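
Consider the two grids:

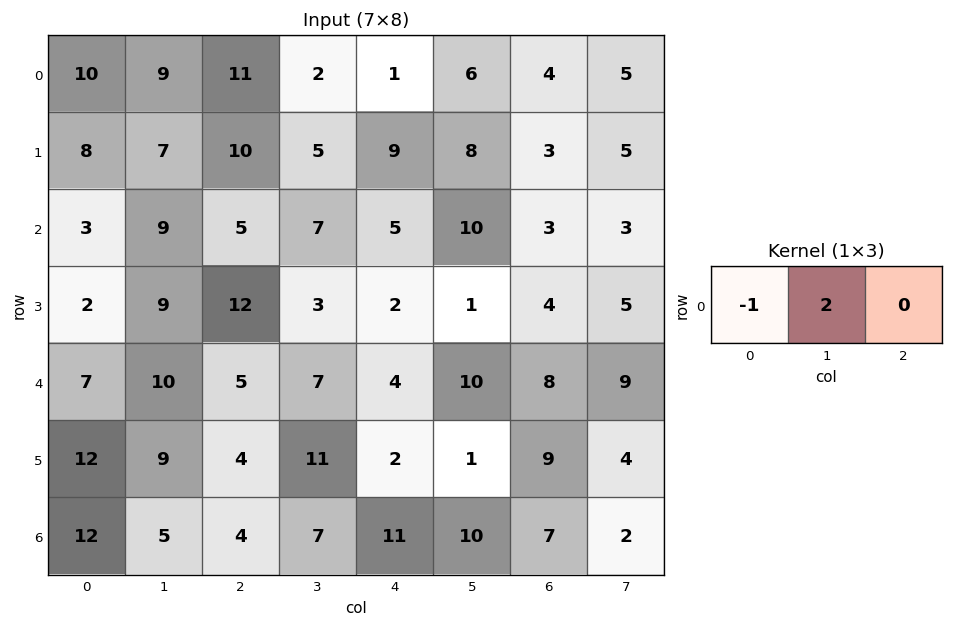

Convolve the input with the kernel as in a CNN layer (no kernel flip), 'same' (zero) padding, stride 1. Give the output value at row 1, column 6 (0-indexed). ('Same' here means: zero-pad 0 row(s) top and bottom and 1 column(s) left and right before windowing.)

-2

The receptive field on the zero-padded input at this output position is [8 3 5]. Elementwise product with the kernel and sum: 8·-1 + 3·2.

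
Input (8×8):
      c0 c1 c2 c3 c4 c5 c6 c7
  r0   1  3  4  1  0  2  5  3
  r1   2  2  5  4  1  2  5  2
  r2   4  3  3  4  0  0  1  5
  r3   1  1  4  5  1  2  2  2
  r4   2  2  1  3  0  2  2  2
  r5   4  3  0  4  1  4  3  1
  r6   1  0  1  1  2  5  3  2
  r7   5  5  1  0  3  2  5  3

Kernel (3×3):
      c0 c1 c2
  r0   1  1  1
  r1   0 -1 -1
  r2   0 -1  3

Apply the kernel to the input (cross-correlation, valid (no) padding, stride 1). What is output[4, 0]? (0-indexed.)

5

The receptive field on the input at this output position is [2 2 1 / 4 3 0 / 1 0 1]. Elementwise product with the kernel and sum: 2·1 + 2·1 + 1·1 + 3·-1 + 0·-1 + 0·-1 + 1·3.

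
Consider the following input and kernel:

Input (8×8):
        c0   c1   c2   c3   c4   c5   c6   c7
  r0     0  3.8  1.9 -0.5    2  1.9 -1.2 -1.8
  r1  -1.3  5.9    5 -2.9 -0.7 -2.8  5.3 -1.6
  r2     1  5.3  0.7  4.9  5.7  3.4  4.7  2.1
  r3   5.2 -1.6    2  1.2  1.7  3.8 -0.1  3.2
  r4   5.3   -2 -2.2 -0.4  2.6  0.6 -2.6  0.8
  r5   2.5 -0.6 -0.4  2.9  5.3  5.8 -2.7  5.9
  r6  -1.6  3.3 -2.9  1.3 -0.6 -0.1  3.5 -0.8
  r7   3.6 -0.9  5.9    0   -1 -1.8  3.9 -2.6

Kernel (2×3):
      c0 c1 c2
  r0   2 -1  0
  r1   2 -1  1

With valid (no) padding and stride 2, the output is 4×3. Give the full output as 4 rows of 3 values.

-7.3 16.5 8.8
10.7 1 7.5
17.8 -2.4 6.7
7.5 3.7 2.6

Output[0,0]: The receptive field on the input at this output position is [0 3.8 1.9 / -1.3 5.9 5]. Elementwise product with the kernel and sum: 0·2 + 3.8·-1 + -1.3·2 + 5.9·-1 + 5·1.
Output[0,1]: The receptive field on the input at this output position is [1.9 -0.5 2 / 5 -2.9 -0.7]. Elementwise product with the kernel and sum: 1.9·2 + -0.5·-1 + 5·2 + -2.9·-1 + -0.7·1.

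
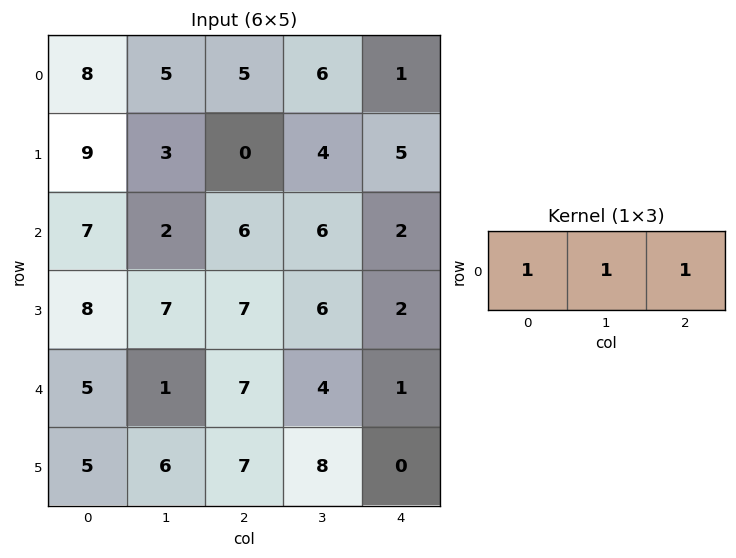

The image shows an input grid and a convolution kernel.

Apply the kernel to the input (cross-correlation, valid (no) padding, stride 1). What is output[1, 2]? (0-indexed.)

9

The receptive field on the input at this output position is [0 4 5]. Elementwise product with the kernel and sum: 0·1 + 4·1 + 5·1.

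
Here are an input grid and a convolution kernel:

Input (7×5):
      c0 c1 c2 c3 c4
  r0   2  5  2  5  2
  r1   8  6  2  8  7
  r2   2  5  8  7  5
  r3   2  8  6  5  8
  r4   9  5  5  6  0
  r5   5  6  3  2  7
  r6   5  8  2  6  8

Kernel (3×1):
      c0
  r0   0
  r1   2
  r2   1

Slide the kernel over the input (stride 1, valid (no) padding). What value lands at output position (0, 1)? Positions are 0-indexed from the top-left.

The receptive field on the input at this output position is [5 / 6 / 5]. Elementwise product with the kernel and sum: 6·2 + 5·1.

17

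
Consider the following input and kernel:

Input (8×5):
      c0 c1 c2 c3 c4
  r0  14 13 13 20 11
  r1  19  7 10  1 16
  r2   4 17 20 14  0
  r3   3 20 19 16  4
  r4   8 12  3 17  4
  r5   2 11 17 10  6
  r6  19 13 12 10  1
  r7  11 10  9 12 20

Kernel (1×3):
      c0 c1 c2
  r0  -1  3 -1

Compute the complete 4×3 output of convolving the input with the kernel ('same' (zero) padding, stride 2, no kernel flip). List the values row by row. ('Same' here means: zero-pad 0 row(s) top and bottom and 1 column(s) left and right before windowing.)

29 6 13
-5 29 -14
12 -20 -5
44 13 -7

Output[0,0]: The receptive field on the zero-padded input at this output position is [0 14 13]. Elementwise product with the kernel and sum: 0·-1 + 14·3 + 13·-1.
Output[0,1]: The receptive field on the zero-padded input at this output position is [13 13 20]. Elementwise product with the kernel and sum: 13·-1 + 13·3 + 20·-1.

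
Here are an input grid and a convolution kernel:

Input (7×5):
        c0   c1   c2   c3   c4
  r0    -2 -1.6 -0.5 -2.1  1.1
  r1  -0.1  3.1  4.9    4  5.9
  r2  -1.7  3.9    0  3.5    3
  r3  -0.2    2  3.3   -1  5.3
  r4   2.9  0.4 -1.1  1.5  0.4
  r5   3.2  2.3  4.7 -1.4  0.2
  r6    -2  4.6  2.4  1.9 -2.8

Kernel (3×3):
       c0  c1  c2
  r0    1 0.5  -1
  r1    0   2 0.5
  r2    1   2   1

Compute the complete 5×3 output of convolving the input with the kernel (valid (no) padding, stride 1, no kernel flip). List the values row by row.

12.45 19.45 18.3
11.45 10.9 16.1
8.5 6.2 1.7
10.25 13.5 2.8
20.75 18.35 -0.05

Output[0,0]: The receptive field on the input at this output position is [-2 -1.6 -0.5 / -0.1 3.1 4.9 / -1.7 3.9 0]. Elementwise product with the kernel and sum: -2·1 + -1.6·0.5 + -0.5·-1 + 3.1·2 + 4.9·0.5 + -1.7·1 + 3.9·2 + 0·1.
Output[0,1]: The receptive field on the input at this output position is [-1.6 -0.5 -2.1 / 3.1 4.9 4 / 3.9 0 3.5]. Elementwise product with the kernel and sum: -1.6·1 + -0.5·0.5 + -2.1·-1 + 4.9·2 + 4·0.5 + 3.9·1 + 0·2 + 3.5·1.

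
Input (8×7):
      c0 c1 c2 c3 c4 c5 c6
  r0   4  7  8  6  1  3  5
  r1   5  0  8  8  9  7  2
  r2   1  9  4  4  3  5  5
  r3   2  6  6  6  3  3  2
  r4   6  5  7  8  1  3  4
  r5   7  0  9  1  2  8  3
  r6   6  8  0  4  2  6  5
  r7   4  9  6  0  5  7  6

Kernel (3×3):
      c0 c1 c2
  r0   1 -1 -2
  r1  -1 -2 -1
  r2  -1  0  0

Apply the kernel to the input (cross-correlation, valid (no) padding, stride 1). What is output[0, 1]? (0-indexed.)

The receptive field on the input at this output position is [7 8 6 / 0 8 8 / 9 4 4]. Elementwise product with the kernel and sum: 7·1 + 8·-1 + 6·-2 + 0·-1 + 8·-2 + 8·-1 + 9·-1.

-46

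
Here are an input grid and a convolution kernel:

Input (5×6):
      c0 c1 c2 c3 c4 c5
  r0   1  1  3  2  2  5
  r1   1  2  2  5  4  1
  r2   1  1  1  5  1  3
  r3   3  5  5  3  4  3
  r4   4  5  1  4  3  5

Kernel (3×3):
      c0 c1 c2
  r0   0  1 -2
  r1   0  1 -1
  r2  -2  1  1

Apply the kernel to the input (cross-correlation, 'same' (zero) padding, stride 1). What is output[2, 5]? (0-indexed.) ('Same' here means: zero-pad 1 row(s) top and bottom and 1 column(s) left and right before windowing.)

-1

The receptive field on the zero-padded input at this output position is [4 1 0 / 1 3 0 / 4 3 0]. Elementwise product with the kernel and sum: 1·1 + 0·-2 + 3·1 + 0·-1 + 4·-2 + 3·1 + 0·1.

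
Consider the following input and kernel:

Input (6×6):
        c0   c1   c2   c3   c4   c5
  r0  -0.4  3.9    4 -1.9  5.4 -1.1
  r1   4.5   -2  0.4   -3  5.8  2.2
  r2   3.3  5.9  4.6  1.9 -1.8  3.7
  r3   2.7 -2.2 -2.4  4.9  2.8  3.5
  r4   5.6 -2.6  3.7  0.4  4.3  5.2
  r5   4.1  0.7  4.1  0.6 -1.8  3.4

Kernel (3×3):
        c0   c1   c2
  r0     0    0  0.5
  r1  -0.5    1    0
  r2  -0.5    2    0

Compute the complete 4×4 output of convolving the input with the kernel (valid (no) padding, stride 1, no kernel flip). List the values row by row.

Output[0,0]: The receptive field on the input at this output position is [-0.4 3.9 4 / 4.5 -2 0.4 / 3.3 5.9 4.6]. Elementwise product with the kernel and sum: 4·0.5 + 4.5·-0.5 + -2·1 + 3.3·-0.5 + 5.9·2.
Output[0,1]: The receptive field on the input at this output position is [3.9 4 -1.9 / -2 0.4 -3 / 5.9 4.6 1.9]. Elementwise product with the kernel and sum: -1.9·0.5 + -2·-0.5 + 0.4·1 + 5.9·-0.5 + 4.6·2.

7.9 6.7 1 2.2
-1.3 -3.55 13.5 1.5
-9.25 8.35 4.15 10.6
-7.25 15.3 -0.9 1.95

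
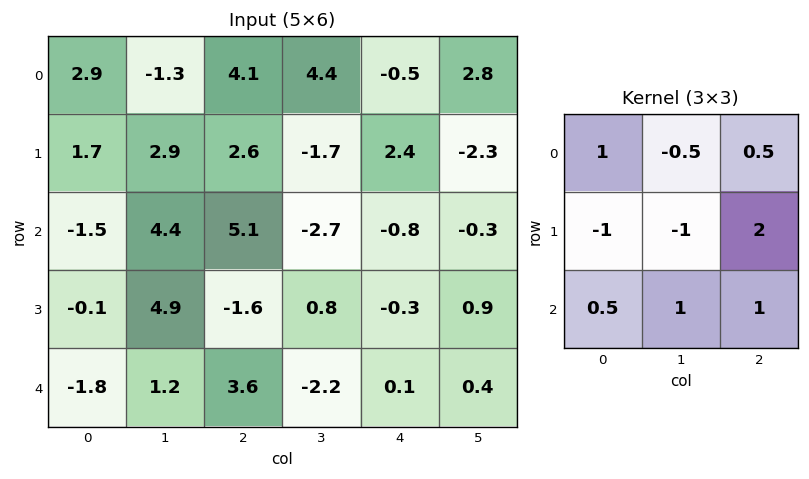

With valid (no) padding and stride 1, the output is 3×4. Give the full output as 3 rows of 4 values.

14.95 -5.45 4.6 -1.7
12.1 -12.5 0.35 -0.15
-5.25 0.8 5.95 -1.75

Output[0,0]: The receptive field on the input at this output position is [2.9 -1.3 4.1 / 1.7 2.9 2.6 / -1.5 4.4 5.1]. Elementwise product with the kernel and sum: 2.9·1 + -1.3·-0.5 + 4.1·0.5 + 1.7·-1 + 2.9·-1 + 2.6·2 + -1.5·0.5 + 4.4·1 + 5.1·1.
Output[0,1]: The receptive field on the input at this output position is [-1.3 4.1 4.4 / 2.9 2.6 -1.7 / 4.4 5.1 -2.7]. Elementwise product with the kernel and sum: -1.3·1 + 4.1·-0.5 + 4.4·0.5 + 2.9·-1 + 2.6·-1 + -1.7·2 + 4.4·0.5 + 5.1·1 + -2.7·1.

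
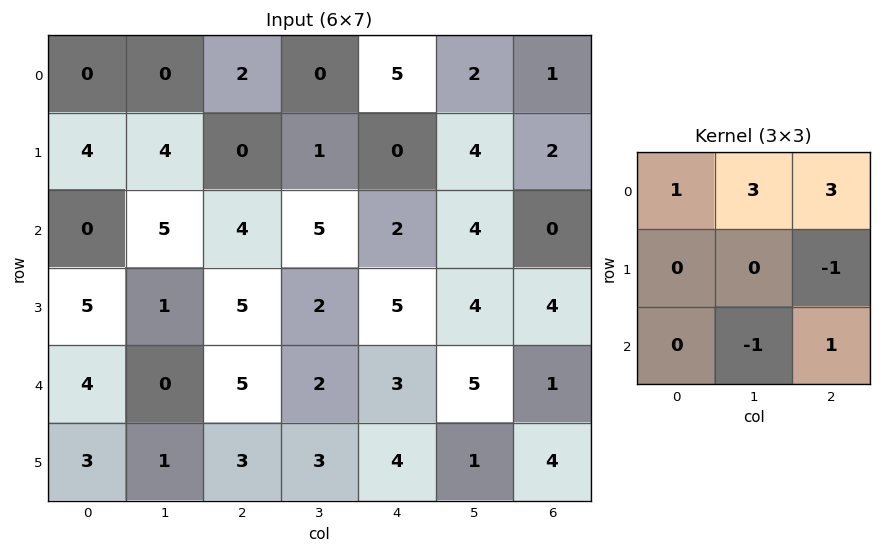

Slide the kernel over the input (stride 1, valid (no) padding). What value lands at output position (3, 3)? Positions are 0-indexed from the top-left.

The receptive field on the input at this output position is [2 5 4 / 2 3 5 / 3 4 1]. Elementwise product with the kernel and sum: 2·1 + 5·3 + 4·3 + 5·-1 + 4·-1 + 1·1.

21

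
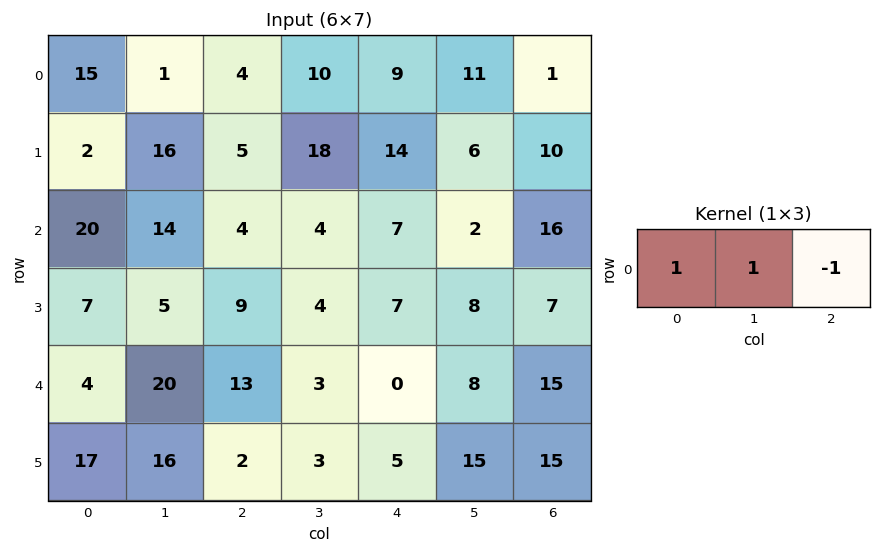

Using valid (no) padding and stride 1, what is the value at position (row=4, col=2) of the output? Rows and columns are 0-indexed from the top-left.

16

The receptive field on the input at this output position is [13 3 0]. Elementwise product with the kernel and sum: 13·1 + 3·1 + 0·-1.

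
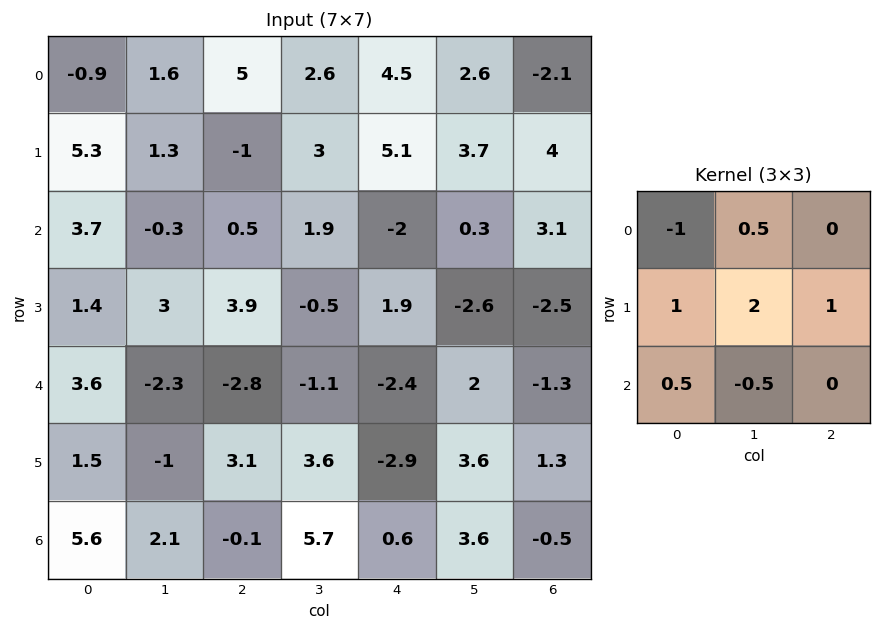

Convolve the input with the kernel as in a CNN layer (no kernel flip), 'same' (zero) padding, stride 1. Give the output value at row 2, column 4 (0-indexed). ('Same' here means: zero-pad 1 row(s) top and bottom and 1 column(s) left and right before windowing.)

The receptive field on the zero-padded input at this output position is [3 5.1 3.7 / 1.9 -2 0.3 / -0.5 1.9 -2.6]. Elementwise product with the kernel and sum: 3·-1 + 5.1·0.5 + 1.9·1 + -2·2 + 0.3·1 + -0.5·0.5 + 1.9·-0.5.

-3.45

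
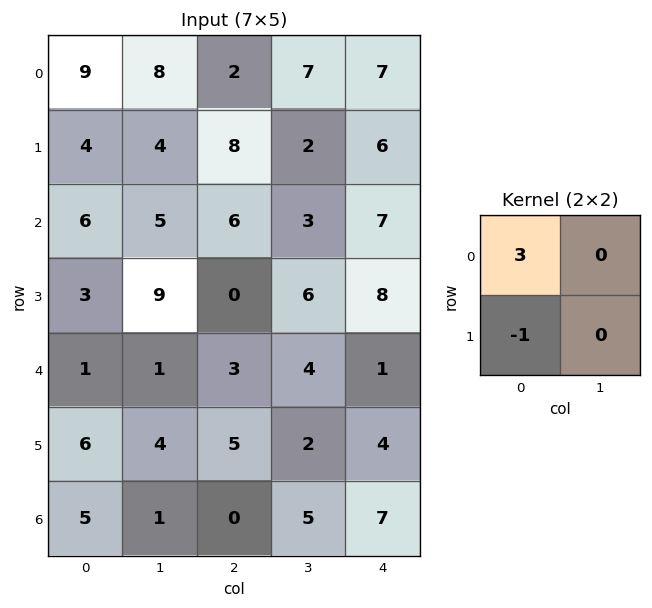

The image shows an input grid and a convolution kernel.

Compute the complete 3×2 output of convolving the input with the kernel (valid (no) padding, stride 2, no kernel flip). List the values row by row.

23 -2
15 18
-3 4

Output[0,0]: The receptive field on the input at this output position is [9 8 / 4 4]. Elementwise product with the kernel and sum: 9·3 + 4·-1.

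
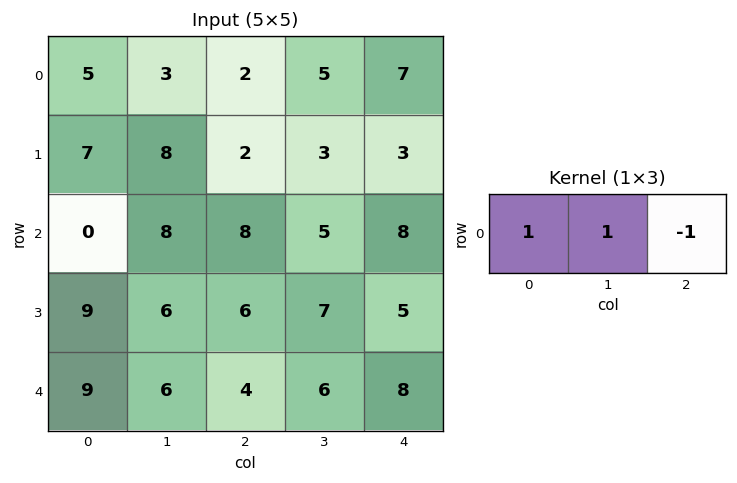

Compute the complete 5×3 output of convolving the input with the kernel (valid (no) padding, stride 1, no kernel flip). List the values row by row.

Output[0,0]: The receptive field on the input at this output position is [5 3 2]. Elementwise product with the kernel and sum: 5·1 + 3·1 + 2·-1.

6 0 0
13 7 2
0 11 5
9 5 8
11 4 2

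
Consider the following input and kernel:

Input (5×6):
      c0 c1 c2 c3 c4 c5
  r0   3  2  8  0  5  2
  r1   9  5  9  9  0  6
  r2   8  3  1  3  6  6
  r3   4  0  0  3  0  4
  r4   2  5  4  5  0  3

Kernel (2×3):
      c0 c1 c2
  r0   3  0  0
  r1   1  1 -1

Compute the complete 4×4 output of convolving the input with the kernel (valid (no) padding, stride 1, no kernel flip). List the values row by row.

14 11 42 3
37 16 25 30
28 6 6 8
15 4 9 11

Output[0,0]: The receptive field on the input at this output position is [3 2 8 / 9 5 9]. Elementwise product with the kernel and sum: 3·3 + 9·1 + 5·1 + 9·-1.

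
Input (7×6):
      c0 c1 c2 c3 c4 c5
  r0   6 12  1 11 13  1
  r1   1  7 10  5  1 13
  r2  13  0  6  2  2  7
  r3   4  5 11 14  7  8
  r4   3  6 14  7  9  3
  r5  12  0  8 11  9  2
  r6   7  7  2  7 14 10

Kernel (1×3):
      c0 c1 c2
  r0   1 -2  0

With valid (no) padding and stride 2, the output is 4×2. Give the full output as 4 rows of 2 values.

Output[0,0]: The receptive field on the input at this output position is [6 12 1]. Elementwise product with the kernel and sum: 6·1 + 12·-2.

-18 -21
13 2
-9 0
-7 -12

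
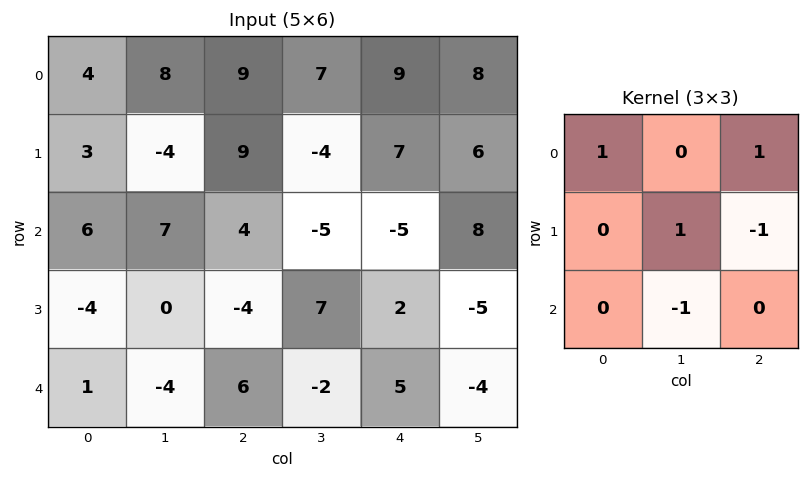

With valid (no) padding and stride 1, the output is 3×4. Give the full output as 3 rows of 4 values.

-7 24 12 21
15 5 9 -13
18 -15 6 5

Output[0,0]: The receptive field on the input at this output position is [4 8 9 / 3 -4 9 / 6 7 4]. Elementwise product with the kernel and sum: 4·1 + 9·1 + -4·1 + 9·-1 + 7·-1.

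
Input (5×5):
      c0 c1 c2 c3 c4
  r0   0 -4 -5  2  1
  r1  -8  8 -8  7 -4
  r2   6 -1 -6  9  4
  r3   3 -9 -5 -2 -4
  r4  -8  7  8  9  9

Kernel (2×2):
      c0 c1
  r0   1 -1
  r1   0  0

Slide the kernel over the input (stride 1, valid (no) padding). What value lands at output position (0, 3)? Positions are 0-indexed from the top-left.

The receptive field on the input at this output position is [2 1 / 7 -4]. Elementwise product with the kernel and sum: 2·1 + 1·-1.

1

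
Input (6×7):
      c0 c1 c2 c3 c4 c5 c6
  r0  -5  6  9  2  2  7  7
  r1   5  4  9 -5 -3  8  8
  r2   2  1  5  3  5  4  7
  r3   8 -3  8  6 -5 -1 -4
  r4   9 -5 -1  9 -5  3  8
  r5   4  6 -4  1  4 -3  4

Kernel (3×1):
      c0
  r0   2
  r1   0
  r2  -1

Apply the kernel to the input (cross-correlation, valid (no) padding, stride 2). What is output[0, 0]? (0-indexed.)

The receptive field on the input at this output position is [-5 / 5 / 2]. Elementwise product with the kernel and sum: -5·2 + 2·-1.

-12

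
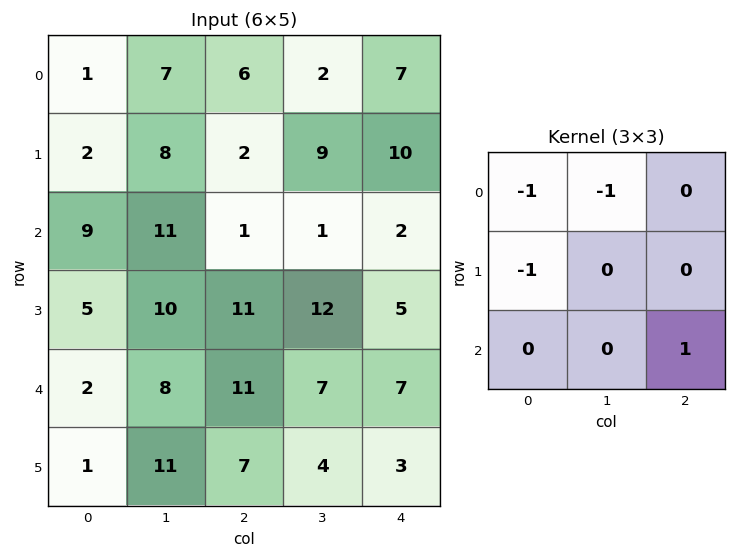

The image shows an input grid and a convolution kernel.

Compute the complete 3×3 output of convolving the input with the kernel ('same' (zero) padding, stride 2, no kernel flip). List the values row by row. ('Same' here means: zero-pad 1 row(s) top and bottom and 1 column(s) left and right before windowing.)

Output[0,0]: The receptive field on the zero-padded input at this output position is [0 0 0 / 0 1 7 / 0 2 8]. Elementwise product with the kernel and sum: 0·-1 + 0·-1 + 0·-1 + 8·1.
Output[0,1]: The receptive field on the zero-padded input at this output position is [0 0 0 / 7 6 2 / 8 2 9]. Elementwise product with the kernel and sum: 0·-1 + 0·-1 + 7·-1 + 9·1.

8 2 -2
8 -9 -20
6 -25 -24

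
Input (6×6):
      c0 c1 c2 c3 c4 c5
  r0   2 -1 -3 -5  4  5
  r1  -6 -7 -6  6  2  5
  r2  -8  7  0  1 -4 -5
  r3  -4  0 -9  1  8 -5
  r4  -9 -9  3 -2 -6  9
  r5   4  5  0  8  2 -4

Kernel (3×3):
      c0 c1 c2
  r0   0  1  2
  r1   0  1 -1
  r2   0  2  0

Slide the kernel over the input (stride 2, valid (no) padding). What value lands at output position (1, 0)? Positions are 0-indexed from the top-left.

-2

The receptive field on the input at this output position is [-8 7 0 / -4 0 -9 / -9 -9 3]. Elementwise product with the kernel and sum: 7·1 + 0·2 + 0·1 + -9·-1 + -9·2.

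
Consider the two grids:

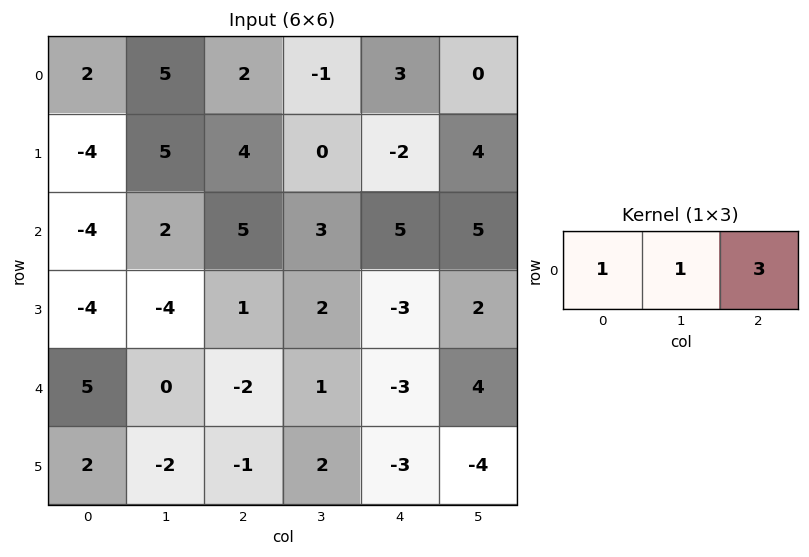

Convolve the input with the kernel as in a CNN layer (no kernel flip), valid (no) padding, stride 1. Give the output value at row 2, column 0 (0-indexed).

The receptive field on the input at this output position is [-4 2 5]. Elementwise product with the kernel and sum: -4·1 + 2·1 + 5·3.

13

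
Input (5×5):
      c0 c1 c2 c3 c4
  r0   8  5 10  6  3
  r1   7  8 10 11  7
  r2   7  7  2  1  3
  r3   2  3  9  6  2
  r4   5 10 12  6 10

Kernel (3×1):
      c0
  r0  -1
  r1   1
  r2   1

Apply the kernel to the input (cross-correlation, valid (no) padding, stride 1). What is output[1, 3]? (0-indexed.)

-4

The receptive field on the input at this output position is [11 / 1 / 6]. Elementwise product with the kernel and sum: 11·-1 + 1·1 + 6·1.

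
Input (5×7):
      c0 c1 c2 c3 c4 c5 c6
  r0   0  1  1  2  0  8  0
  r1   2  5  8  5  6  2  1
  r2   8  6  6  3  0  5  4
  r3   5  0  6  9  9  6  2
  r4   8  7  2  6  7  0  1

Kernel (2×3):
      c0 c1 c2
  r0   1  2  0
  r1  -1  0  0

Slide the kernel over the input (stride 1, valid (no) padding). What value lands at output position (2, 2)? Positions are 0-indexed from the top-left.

6

The receptive field on the input at this output position is [6 3 0 / 6 9 9]. Elementwise product with the kernel and sum: 6·1 + 3·2 + 6·-1.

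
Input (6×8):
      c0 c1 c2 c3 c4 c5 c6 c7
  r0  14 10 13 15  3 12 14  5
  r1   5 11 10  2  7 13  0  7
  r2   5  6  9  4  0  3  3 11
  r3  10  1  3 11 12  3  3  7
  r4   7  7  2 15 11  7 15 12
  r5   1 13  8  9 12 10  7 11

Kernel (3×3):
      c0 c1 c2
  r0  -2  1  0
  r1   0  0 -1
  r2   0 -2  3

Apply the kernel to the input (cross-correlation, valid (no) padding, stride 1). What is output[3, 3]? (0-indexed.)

The receptive field on the input at this output position is [11 12 3 / 15 11 7 / 9 12 10]. Elementwise product with the kernel and sum: 11·-2 + 12·1 + 7·-1 + 12·-2 + 10·3.

-11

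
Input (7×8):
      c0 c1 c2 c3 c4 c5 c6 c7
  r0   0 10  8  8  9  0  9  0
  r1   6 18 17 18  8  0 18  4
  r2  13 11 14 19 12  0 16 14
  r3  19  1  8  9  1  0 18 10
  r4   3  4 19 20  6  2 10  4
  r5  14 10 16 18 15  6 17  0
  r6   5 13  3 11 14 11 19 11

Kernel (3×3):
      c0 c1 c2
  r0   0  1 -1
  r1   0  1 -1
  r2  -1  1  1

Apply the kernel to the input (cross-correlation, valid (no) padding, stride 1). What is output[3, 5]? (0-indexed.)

The receptive field on the input at this output position is [0 18 10 / 2 10 4 / 6 17 0]. Elementwise product with the kernel and sum: 18·1 + 10·-1 + 10·1 + 4·-1 + 6·-1 + 17·1 + 0·1.

25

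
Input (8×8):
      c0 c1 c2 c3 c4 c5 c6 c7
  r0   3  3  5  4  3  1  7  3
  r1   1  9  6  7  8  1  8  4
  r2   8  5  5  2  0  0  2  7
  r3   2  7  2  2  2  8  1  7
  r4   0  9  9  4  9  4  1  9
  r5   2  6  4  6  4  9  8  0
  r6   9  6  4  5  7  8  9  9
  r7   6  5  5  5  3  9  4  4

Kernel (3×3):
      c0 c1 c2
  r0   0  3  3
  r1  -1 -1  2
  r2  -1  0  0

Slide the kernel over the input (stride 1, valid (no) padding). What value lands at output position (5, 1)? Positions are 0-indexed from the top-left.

The receptive field on the input at this output position is [6 4 6 / 6 4 5 / 5 5 5]. Elementwise product with the kernel and sum: 4·3 + 6·3 + 6·-1 + 4·-1 + 5·2 + 5·-1.

25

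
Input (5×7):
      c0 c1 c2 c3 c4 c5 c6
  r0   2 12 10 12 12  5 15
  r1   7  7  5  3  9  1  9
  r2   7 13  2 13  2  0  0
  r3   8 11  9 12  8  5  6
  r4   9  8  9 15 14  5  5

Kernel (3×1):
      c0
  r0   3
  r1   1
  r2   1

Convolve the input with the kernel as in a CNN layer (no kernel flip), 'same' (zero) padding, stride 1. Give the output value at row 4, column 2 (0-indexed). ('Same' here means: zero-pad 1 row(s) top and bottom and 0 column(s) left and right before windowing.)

The receptive field on the zero-padded input at this output position is [9 / 9 / 0]. Elementwise product with the kernel and sum: 9·3 + 9·1 + 0·1.

36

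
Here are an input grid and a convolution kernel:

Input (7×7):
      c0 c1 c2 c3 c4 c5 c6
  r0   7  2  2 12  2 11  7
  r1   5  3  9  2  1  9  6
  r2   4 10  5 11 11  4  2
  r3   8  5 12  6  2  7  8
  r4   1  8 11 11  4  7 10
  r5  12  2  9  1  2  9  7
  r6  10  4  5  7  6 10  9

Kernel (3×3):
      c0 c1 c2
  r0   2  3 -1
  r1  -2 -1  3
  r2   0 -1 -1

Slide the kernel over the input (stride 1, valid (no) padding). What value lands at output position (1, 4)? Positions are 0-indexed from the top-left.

The receptive field on the input at this output position is [1 9 6 / 11 4 2 / 2 7 8]. Elementwise product with the kernel and sum: 1·2 + 9·3 + 6·-1 + 11·-2 + 4·-1 + 2·3 + 7·-1 + 8·-1.

-12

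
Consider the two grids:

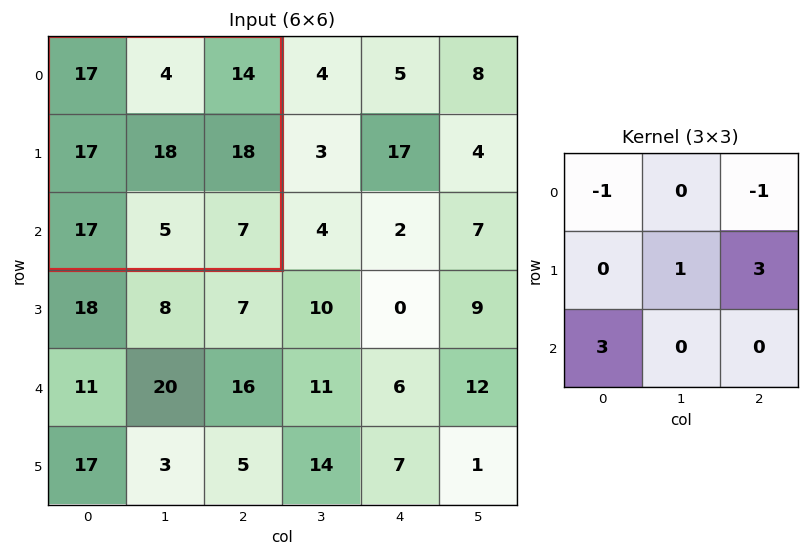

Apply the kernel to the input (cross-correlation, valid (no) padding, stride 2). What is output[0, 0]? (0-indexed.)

The receptive field on the input at this output position is [17 4 14 / 17 18 18 / 17 5 7]. Elementwise product with the kernel and sum: 17·-1 + 14·-1 + 18·1 + 18·3 + 17·3.

92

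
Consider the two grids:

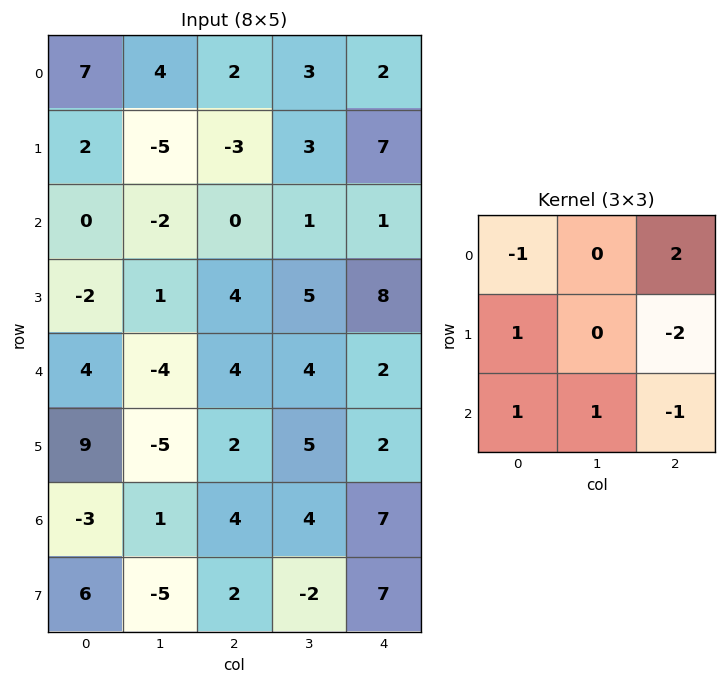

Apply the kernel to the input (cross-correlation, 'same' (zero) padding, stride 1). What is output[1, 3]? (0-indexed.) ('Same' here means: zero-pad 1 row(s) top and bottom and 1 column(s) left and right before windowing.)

The receptive field on the zero-padded input at this output position is [2 3 2 / -3 3 7 / 0 1 1]. Elementwise product with the kernel and sum: 2·-1 + 2·2 + -3·1 + 7·-2 + 0·1 + 1·1 + 1·-1.

-15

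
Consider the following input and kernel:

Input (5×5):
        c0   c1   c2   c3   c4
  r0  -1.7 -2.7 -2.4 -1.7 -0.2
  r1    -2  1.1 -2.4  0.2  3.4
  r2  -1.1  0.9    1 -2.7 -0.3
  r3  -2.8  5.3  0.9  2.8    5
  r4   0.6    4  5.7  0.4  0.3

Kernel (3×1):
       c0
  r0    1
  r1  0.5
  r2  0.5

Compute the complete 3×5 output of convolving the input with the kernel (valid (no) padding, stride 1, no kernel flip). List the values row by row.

Output[0,0]: The receptive field on the input at this output position is [-1.7 / -2 / -1.1]. Elementwise product with the kernel and sum: -1.7·1 + -2·0.5 + -1.1·0.5.

-3.25 -1.7 -3.1 -2.95 1.35
-3.95 4.2 -1.45 0.25 5.75
-2.2 5.55 4.3 -1.1 2.35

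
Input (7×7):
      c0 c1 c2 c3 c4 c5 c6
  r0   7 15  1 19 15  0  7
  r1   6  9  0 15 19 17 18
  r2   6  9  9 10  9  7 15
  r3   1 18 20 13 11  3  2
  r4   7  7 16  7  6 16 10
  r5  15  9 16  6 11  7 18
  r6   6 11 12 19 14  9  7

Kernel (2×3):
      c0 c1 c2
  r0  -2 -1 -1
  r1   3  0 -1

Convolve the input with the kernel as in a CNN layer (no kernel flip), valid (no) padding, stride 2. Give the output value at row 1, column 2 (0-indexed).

-9

The receptive field on the input at this output position is [9 7 15 / 11 3 2]. Elementwise product with the kernel and sum: 9·-2 + 7·-1 + 15·-1 + 11·3 + 2·-1.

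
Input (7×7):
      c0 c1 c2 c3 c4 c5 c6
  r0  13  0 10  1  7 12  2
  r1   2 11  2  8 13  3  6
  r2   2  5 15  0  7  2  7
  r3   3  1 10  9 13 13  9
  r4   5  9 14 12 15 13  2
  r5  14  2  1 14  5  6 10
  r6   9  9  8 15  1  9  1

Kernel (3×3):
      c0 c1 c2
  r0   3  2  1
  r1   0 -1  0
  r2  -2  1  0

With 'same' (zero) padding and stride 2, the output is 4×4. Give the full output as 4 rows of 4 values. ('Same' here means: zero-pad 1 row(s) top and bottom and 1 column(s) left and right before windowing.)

Output[0,0]: The receptive field on the zero-padded input at this output position is [0 0 0 / 0 13 0 / 0 2 11]. Elementwise product with the kernel and sum: 0·3 + 0·2 + 0·1 + 13·-1 + 0·-2 + 2·1.

-11 -30 -10 -2
16 38 41 -3
16 15 28 53
21 14 57 37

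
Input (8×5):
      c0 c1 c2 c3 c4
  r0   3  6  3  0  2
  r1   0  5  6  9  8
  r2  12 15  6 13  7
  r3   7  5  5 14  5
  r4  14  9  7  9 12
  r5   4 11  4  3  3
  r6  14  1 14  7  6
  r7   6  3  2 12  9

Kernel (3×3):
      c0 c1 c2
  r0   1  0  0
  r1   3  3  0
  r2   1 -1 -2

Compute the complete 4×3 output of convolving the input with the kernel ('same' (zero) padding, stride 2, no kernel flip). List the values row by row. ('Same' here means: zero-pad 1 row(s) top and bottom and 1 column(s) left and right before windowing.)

-1 8 7
19 40 78
16 54 77
30 33 45

Output[0,0]: The receptive field on the zero-padded input at this output position is [0 0 0 / 0 3 6 / 0 0 5]. Elementwise product with the kernel and sum: 0·1 + 0·3 + 3·3 + 0·1 + 0·-1 + 5·-2.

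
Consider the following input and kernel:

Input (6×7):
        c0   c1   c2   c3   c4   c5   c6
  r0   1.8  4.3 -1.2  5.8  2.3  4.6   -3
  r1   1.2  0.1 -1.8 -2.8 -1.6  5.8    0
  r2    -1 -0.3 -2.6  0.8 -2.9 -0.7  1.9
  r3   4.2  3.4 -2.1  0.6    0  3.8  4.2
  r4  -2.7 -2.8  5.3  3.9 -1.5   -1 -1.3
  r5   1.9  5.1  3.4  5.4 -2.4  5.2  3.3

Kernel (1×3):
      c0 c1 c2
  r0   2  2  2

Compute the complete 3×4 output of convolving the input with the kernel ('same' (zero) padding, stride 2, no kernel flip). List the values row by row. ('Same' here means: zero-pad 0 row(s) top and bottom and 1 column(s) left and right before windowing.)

12.2 17.8 25.4 3.2
-2.6 -4.2 -5.6 2.4
-11 12.8 2.8 -4.6

Output[0,0]: The receptive field on the zero-padded input at this output position is [0 1.8 4.3]. Elementwise product with the kernel and sum: 0·2 + 1.8·2 + 4.3·2.
Output[0,1]: The receptive field on the zero-padded input at this output position is [4.3 -1.2 5.8]. Elementwise product with the kernel and sum: 4.3·2 + -1.2·2 + 5.8·2.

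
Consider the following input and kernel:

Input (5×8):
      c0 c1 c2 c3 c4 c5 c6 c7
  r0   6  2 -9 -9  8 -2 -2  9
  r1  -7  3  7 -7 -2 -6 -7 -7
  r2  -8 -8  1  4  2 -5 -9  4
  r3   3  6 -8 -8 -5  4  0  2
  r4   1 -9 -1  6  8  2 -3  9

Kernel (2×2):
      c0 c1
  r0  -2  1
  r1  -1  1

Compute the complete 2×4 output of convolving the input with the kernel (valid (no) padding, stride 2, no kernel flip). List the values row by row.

0 -5 -22 13
11 2 0 24

Output[0,0]: The receptive field on the input at this output position is [6 2 / -7 3]. Elementwise product with the kernel and sum: 6·-2 + 2·1 + -7·-1 + 3·1.
Output[0,1]: The receptive field on the input at this output position is [-9 -9 / 7 -7]. Elementwise product with the kernel and sum: -9·-2 + -9·1 + 7·-1 + -7·1.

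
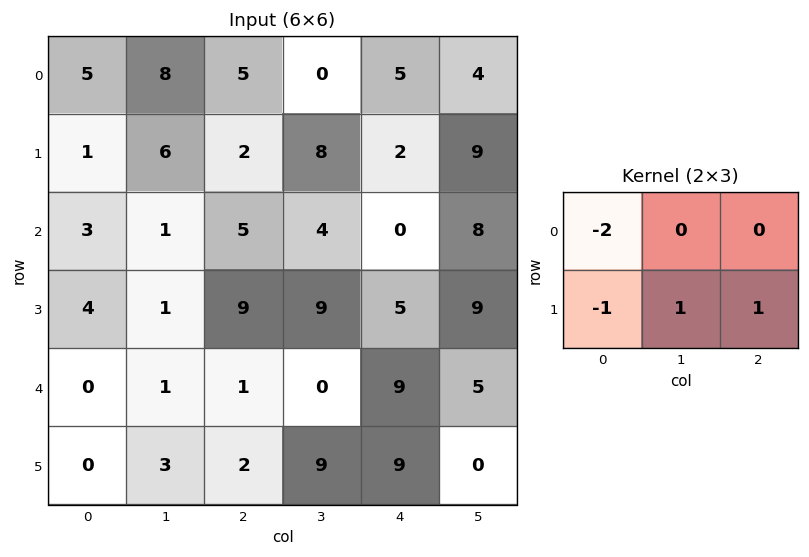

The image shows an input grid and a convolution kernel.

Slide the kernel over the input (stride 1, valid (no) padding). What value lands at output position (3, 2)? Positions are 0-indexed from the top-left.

The receptive field on the input at this output position is [9 9 5 / 1 0 9]. Elementwise product with the kernel and sum: 9·-2 + 1·-1 + 0·1 + 9·1.

-10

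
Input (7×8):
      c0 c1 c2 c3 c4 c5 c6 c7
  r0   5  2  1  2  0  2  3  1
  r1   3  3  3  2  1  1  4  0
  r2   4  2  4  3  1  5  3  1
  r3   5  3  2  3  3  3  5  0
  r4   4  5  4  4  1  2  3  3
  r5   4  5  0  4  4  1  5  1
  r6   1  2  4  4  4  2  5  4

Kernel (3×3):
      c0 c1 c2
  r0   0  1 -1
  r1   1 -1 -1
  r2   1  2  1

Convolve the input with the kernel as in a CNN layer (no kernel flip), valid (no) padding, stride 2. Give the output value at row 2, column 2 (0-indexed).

10

The receptive field on the input at this output position is [1 2 3 / 4 1 5 / 4 2 5]. Elementwise product with the kernel and sum: 2·1 + 3·-1 + 4·1 + 1·-1 + 5·-1 + 4·1 + 2·2 + 5·1.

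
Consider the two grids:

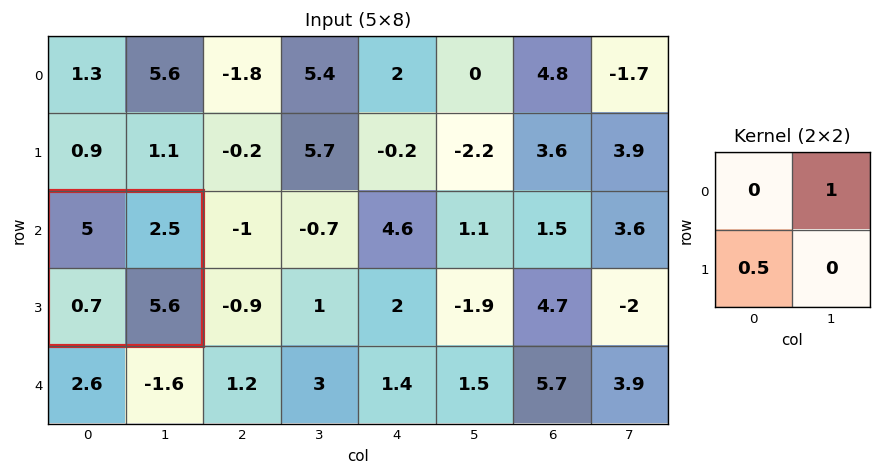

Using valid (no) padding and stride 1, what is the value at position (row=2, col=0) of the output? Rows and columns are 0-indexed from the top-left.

The receptive field on the input at this output position is [5 2.5 / 0.7 5.6]. Elementwise product with the kernel and sum: 2.5·1 + 0.7·0.5.

2.85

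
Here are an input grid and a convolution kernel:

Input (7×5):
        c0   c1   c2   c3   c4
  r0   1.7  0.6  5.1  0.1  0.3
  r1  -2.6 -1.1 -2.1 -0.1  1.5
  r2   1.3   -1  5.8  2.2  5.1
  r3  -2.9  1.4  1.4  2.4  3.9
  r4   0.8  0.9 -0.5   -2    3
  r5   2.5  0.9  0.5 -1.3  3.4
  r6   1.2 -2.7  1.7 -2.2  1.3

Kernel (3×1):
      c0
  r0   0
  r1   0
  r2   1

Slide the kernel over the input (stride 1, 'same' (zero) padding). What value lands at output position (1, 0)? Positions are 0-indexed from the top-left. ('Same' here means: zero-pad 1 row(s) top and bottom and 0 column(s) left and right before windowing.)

1.3

The receptive field on the zero-padded input at this output position is [1.7 / -2.6 / 1.3]. Elementwise product with the kernel and sum: 1.3·1.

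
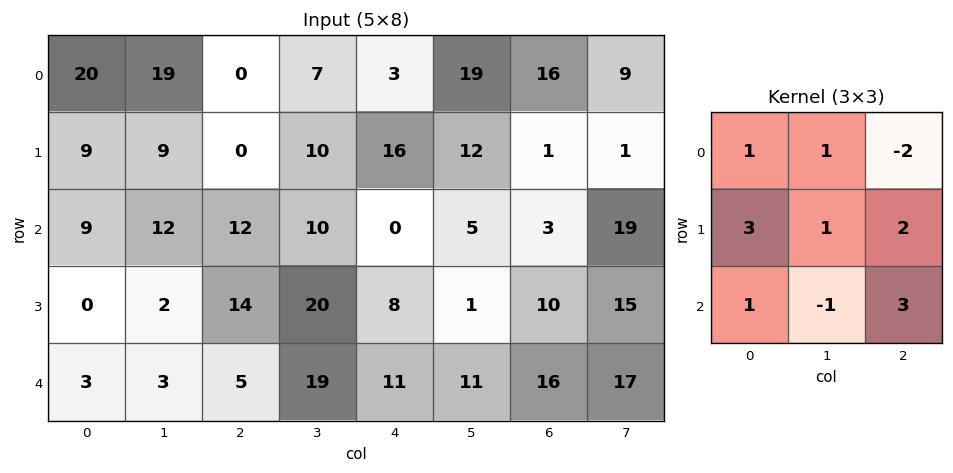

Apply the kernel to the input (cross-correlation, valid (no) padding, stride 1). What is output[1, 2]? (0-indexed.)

42

The receptive field on the input at this output position is [0 10 16 / 12 10 0 / 14 20 8]. Elementwise product with the kernel and sum: 0·1 + 10·1 + 16·-2 + 12·3 + 10·1 + 0·2 + 14·1 + 20·-1 + 8·3.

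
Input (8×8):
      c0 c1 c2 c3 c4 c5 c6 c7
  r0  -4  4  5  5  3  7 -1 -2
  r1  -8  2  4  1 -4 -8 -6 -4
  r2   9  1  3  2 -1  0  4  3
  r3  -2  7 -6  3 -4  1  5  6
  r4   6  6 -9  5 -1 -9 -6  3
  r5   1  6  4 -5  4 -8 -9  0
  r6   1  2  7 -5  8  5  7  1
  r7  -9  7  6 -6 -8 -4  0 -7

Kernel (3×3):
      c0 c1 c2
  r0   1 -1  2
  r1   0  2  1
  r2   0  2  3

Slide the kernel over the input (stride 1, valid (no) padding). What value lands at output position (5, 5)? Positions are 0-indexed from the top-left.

-5

The receptive field on the input at this output position is [-8 -9 0 / 5 7 1 / -4 0 -7]. Elementwise product with the kernel and sum: -8·1 + -9·-1 + 0·2 + 7·2 + 1·1 + 0·2 + -7·3.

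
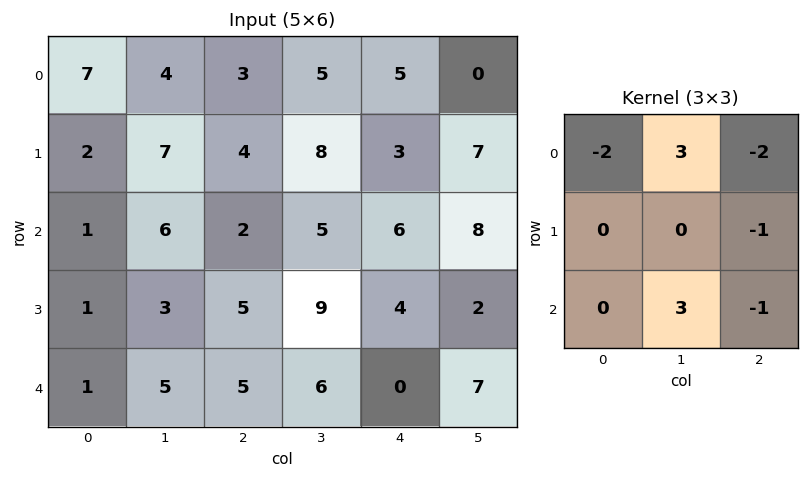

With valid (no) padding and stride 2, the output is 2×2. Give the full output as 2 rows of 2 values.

4 5
17 13

Output[0,0]: The receptive field on the input at this output position is [7 4 3 / 2 7 4 / 1 6 2]. Elementwise product with the kernel and sum: 7·-2 + 4·3 + 3·-2 + 4·-1 + 6·3 + 2·-1.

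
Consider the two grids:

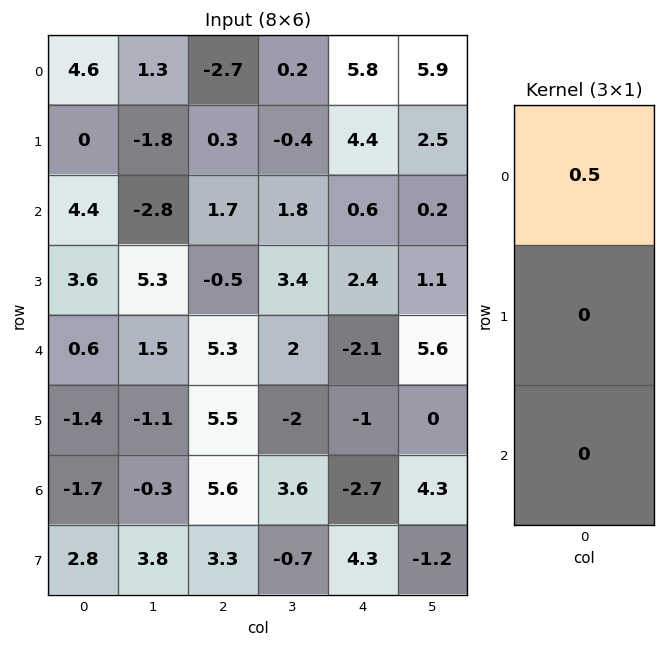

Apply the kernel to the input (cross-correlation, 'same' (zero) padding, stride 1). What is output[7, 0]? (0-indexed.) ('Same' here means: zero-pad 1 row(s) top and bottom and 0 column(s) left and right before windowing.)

-0.85

The receptive field on the zero-padded input at this output position is [-1.7 / 2.8 / 0]. Elementwise product with the kernel and sum: -1.7·0.5.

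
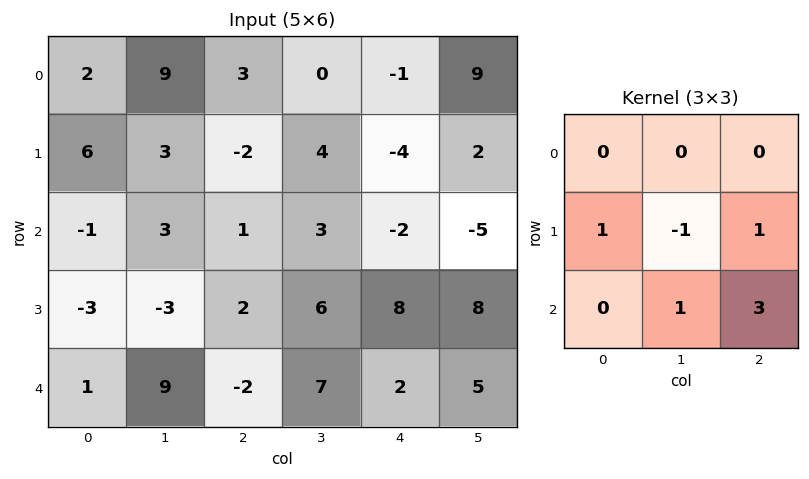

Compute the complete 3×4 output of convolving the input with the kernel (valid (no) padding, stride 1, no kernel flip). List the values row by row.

Output[0,0]: The receptive field on the input at this output position is [2 9 3 / 6 3 -2 / -1 3 1]. Elementwise product with the kernel and sum: 6·1 + 3·-1 + -2·1 + 3·1 + 1·3.

7 19 -13 -7
0 25 26 32
5 20 17 23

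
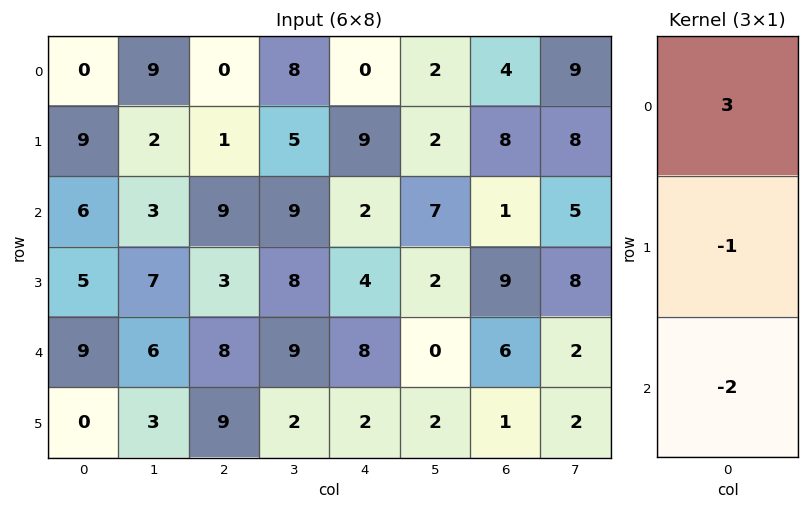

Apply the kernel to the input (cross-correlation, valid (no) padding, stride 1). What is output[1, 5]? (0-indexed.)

The receptive field on the input at this output position is [2 / 7 / 2]. Elementwise product with the kernel and sum: 2·3 + 7·-1 + 2·-2.

-5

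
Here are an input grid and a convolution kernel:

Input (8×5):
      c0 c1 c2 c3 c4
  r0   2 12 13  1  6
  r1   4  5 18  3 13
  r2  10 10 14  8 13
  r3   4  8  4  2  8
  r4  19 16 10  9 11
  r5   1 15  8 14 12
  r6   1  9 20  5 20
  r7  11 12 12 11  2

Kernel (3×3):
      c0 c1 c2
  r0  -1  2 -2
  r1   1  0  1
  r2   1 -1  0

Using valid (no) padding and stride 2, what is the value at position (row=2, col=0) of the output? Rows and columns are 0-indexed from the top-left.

The receptive field on the input at this output position is [19 16 10 / 1 15 8 / 1 9 20]. Elementwise product with the kernel and sum: 19·-1 + 16·2 + 10·-2 + 1·1 + 8·1 + 1·1 + 9·-1.

-6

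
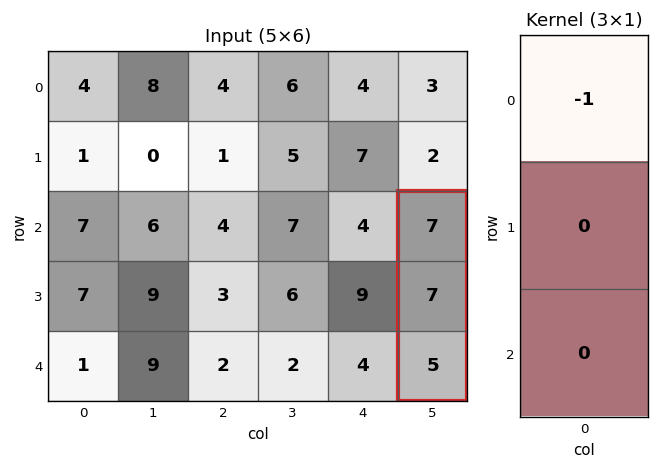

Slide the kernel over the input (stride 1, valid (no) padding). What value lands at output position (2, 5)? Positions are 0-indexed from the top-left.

The receptive field on the input at this output position is [7 / 7 / 5]. Elementwise product with the kernel and sum: 7·-1.

-7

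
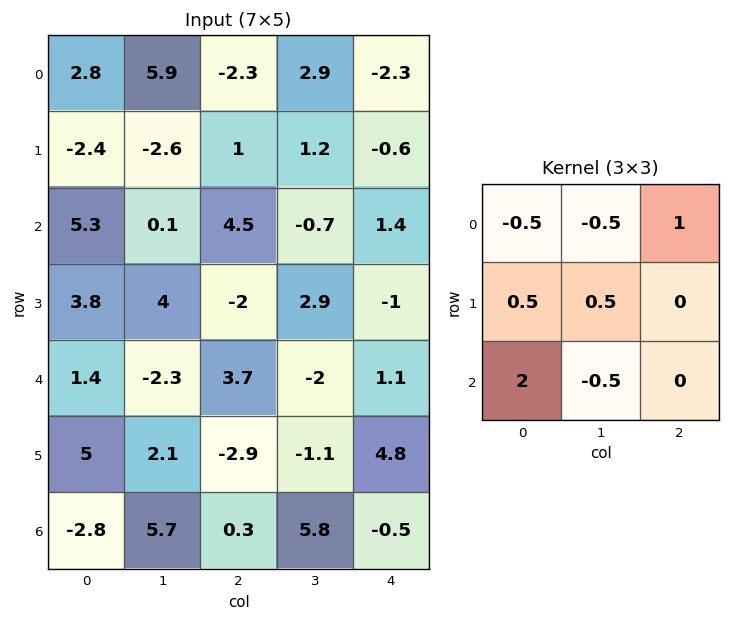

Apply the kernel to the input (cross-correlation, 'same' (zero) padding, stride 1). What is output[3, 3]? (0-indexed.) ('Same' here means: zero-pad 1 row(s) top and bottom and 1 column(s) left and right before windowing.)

8.35

The receptive field on the zero-padded input at this output position is [4.5 -0.7 1.4 / -2 2.9 -1 / 3.7 -2 1.1]. Elementwise product with the kernel and sum: 4.5·-0.5 + -0.7·-0.5 + 1.4·1 + -2·0.5 + 2.9·0.5 + 3.7·2 + -2·-0.5.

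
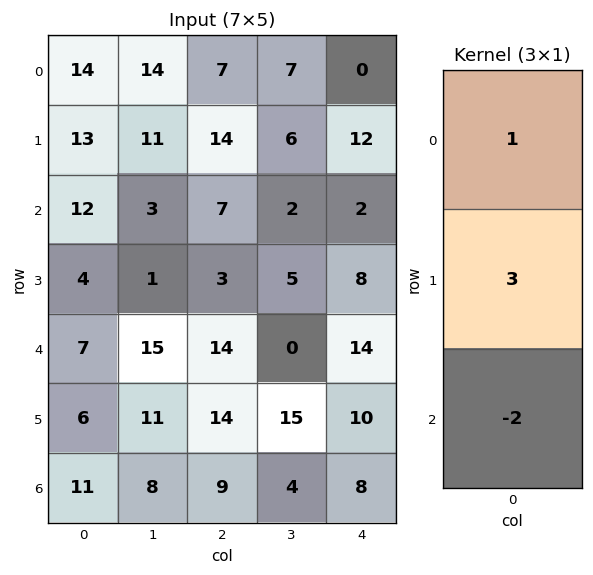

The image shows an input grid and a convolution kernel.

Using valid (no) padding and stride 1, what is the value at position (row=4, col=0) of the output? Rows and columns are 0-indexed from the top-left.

The receptive field on the input at this output position is [7 / 6 / 11]. Elementwise product with the kernel and sum: 7·1 + 6·3 + 11·-2.

3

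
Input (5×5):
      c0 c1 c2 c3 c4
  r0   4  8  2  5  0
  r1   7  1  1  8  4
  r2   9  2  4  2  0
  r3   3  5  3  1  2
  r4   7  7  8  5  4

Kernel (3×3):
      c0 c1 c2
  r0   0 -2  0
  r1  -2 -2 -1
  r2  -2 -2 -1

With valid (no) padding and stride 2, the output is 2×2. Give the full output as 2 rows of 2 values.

Output[0,0]: The receptive field on the input at this output position is [4 8 2 / 7 1 1 / 9 2 4]. Elementwise product with the kernel and sum: 8·-2 + 7·-2 + 1·-2 + 1·-1 + 9·-2 + 2·-2 + 4·-1.

-59 -44
-59 -44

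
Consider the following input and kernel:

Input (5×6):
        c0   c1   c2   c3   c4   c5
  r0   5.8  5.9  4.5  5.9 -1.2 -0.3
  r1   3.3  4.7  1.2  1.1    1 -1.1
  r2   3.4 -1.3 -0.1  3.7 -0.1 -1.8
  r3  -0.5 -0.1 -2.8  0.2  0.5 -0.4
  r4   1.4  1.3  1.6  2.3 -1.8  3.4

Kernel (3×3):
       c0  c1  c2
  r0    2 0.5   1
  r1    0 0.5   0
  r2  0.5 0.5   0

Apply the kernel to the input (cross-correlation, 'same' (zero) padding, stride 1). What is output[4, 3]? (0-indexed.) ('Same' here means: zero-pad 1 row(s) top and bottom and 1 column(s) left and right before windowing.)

-3.85

The receptive field on the zero-padded input at this output position is [-2.8 0.2 0.5 / 1.6 2.3 -1.8 / 0 0 0]. Elementwise product with the kernel and sum: -2.8·2 + 0.2·0.5 + 0.5·1 + 2.3·0.5 + 0·0.5 + 0·0.5.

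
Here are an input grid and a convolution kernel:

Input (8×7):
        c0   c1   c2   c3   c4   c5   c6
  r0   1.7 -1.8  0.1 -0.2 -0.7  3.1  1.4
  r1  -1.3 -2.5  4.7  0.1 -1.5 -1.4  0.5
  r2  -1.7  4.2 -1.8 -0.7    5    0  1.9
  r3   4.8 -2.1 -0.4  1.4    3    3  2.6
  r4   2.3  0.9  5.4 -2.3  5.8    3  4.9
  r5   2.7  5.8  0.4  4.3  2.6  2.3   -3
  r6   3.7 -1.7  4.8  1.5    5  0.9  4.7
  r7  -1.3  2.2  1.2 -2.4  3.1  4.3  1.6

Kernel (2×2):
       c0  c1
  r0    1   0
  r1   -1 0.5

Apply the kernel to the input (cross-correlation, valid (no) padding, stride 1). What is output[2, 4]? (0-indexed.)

3.5

The receptive field on the input at this output position is [5 0 / 3 3]. Elementwise product with the kernel and sum: 5·1 + 3·-1 + 3·0.5.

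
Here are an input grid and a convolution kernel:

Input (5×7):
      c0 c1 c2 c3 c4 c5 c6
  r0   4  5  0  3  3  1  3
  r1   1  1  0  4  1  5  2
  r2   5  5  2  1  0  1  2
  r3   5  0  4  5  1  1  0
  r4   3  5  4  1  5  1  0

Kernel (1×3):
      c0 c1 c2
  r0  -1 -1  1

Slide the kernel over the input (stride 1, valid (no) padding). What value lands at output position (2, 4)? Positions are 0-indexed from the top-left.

1

The receptive field on the input at this output position is [0 1 2]. Elementwise product with the kernel and sum: 0·-1 + 1·-1 + 2·1.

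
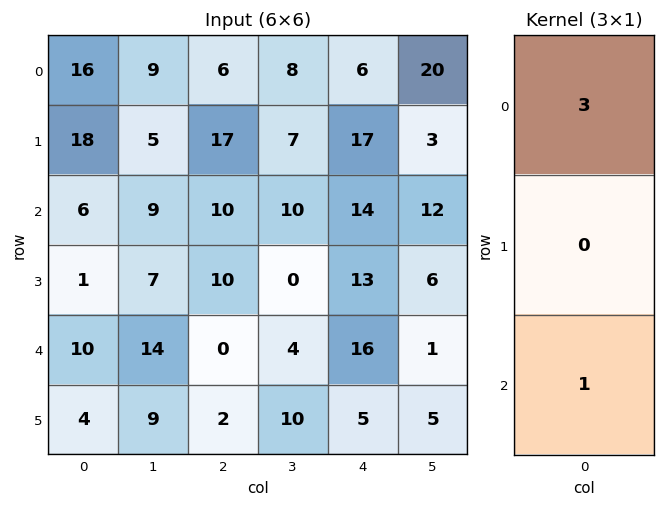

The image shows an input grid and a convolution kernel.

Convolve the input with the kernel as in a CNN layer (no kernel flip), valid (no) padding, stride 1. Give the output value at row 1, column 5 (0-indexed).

15

The receptive field on the input at this output position is [3 / 12 / 6]. Elementwise product with the kernel and sum: 3·3 + 6·1.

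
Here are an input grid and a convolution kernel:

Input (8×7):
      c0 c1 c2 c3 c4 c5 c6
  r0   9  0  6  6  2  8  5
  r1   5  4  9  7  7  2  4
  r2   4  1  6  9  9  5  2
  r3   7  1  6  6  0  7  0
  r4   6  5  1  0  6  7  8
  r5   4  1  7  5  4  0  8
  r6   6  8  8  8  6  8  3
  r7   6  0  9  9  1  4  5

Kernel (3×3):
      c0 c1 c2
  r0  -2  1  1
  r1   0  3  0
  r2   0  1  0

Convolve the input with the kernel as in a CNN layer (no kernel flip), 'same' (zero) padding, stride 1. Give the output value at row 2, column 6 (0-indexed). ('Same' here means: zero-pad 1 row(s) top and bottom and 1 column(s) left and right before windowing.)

The receptive field on the zero-padded input at this output position is [2 4 0 / 5 2 0 / 7 0 0]. Elementwise product with the kernel and sum: 2·-2 + 4·1 + 0·1 + 2·3 + 0·1.

6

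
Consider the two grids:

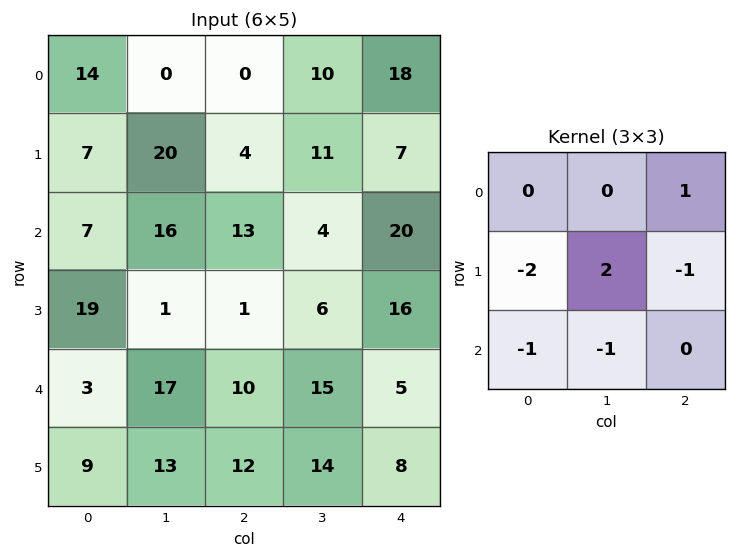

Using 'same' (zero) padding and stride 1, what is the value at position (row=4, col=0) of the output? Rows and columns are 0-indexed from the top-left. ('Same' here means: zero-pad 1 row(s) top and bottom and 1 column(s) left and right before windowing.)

The receptive field on the zero-padded input at this output position is [0 19 1 / 0 3 17 / 0 9 13]. Elementwise product with the kernel and sum: 1·1 + 0·-2 + 3·2 + 17·-1 + 0·-1 + 9·-1.

-19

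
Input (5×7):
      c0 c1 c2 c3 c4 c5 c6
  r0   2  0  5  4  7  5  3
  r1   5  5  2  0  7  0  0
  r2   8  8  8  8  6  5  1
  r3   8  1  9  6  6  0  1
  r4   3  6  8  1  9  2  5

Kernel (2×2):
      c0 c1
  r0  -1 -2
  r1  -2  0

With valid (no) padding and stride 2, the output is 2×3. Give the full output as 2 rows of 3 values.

-12 -17 -31
-40 -42 -28

Output[0,0]: The receptive field on the input at this output position is [2 0 / 5 5]. Elementwise product with the kernel and sum: 2·-1 + 0·-2 + 5·-2.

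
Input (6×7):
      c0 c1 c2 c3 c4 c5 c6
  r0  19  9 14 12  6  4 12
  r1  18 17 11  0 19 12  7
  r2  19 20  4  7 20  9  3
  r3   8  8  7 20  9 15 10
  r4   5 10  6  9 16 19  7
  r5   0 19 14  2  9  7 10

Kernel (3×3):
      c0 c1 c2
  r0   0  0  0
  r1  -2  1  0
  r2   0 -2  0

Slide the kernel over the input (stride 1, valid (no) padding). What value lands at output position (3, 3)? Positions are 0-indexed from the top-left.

-20

The receptive field on the input at this output position is [20 9 15 / 9 16 19 / 2 9 7]. Elementwise product with the kernel and sum: 9·-2 + 16·1 + 9·-2.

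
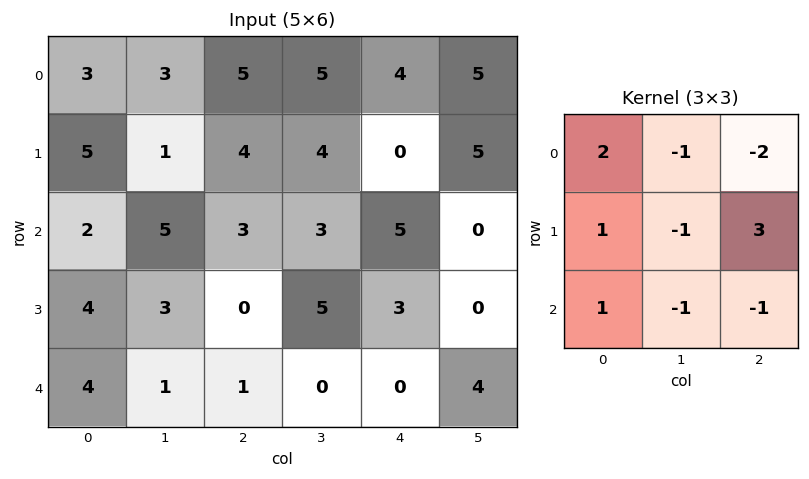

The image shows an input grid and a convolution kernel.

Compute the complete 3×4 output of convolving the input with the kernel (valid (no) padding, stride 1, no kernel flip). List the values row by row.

Output[0,0]: The receptive field on the input at this output position is [3 3 5 / 5 1 4 / 2 5 3]. Elementwise product with the kernel and sum: 3·2 + 3·-1 + 5·-2 + 5·1 + 1·-1 + 4·3 + 2·1 + 5·-1 + 3·-1.
Output[0,1]: The receptive field on the input at this output position is [3 5 5 / 1 4 4 / 5 3 3]. Elementwise product with the kernel and sum: 3·2 + 5·-1 + 5·-2 + 1·1 + 4·-1 + 4·3 + 5·1 + 3·-1 + 3·-1.

3 -1 -8 13
8 -1 11 -2
-4 19 -2 -1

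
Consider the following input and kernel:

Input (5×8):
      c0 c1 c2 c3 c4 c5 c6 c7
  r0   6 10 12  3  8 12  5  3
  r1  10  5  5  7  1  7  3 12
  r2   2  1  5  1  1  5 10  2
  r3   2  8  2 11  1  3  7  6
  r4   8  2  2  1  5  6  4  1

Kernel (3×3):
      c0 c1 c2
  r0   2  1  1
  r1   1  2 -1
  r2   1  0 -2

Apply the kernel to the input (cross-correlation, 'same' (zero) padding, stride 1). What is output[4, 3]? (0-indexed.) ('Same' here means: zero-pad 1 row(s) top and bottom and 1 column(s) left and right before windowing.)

The receptive field on the zero-padded input at this output position is [2 11 1 / 2 1 5 / 0 0 0]. Elementwise product with the kernel and sum: 2·2 + 11·1 + 1·1 + 2·1 + 1·2 + 5·-1 + 0·1 + 0·-2.

15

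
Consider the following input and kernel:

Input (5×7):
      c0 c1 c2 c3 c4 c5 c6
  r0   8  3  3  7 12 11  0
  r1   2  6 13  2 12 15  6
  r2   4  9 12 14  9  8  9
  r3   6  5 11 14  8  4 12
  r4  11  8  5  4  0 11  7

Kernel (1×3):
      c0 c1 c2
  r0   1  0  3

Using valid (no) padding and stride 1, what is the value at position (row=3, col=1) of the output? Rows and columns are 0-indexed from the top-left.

The receptive field on the input at this output position is [5 11 14]. Elementwise product with the kernel and sum: 5·1 + 14·3.

47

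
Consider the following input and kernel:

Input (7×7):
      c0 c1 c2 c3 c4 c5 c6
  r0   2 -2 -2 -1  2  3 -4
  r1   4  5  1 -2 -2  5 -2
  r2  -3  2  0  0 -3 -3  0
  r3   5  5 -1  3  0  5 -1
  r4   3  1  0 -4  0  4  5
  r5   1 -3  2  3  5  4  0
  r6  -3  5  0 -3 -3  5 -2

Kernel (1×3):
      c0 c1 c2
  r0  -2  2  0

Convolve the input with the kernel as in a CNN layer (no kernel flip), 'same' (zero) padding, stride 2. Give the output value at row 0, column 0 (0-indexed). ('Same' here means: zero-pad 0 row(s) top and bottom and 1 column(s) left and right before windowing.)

The receptive field on the zero-padded input at this output position is [0 2 -2]. Elementwise product with the kernel and sum: 0·-2 + 2·2.

4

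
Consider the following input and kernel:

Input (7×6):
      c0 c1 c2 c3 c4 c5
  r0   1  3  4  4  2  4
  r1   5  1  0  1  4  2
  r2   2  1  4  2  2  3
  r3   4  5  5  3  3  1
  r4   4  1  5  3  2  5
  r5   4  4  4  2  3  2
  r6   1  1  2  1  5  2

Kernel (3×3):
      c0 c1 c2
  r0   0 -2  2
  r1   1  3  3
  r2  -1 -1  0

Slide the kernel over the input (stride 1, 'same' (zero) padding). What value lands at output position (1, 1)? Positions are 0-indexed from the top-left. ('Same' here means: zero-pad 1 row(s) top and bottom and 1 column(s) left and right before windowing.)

The receptive field on the zero-padded input at this output position is [1 3 4 / 5 1 0 / 2 1 4]. Elementwise product with the kernel and sum: 3·-2 + 4·2 + 5·1 + 1·3 + 0·3 + 2·-1 + 1·-1.

7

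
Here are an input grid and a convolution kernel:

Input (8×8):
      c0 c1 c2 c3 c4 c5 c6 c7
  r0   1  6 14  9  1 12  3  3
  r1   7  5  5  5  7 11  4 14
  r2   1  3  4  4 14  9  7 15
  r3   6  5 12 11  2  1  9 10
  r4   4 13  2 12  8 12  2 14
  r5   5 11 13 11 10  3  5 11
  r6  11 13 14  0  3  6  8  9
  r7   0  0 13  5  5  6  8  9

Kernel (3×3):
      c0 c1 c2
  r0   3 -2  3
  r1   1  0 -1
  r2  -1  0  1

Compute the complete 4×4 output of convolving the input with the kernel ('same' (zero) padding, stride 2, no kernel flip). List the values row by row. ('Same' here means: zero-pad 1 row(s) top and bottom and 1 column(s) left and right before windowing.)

Output[0,0]: The receptive field on the zero-padded input at this output position is [0 0 0 / 0 1 6 / 0 7 5]. Elementwise product with the kernel and sum: 0·3 + 0·-2 + 0·3 + 0·1 + 6·-1 + 0·-1 + 5·1.
Output[0,1]: The receptive field on the zero-padded input at this output position is [0 0 0 / 6 14 9 / 5 5 5]. Elementwise product with the kernel and sum: 0·3 + 0·-2 + 0·3 + 6·1 + 9·-1 + 5·-1 + 5·1.

-1 -3 3 12
3 25 19 70
1 25 24 21
10 58 17 32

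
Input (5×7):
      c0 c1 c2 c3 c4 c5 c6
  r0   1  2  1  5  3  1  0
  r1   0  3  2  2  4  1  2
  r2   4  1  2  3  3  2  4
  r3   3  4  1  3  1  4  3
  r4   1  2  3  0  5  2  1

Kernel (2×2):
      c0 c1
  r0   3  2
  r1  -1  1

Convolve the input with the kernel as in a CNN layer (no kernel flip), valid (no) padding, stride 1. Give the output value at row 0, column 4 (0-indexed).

The receptive field on the input at this output position is [3 1 / 4 1]. Elementwise product with the kernel and sum: 3·3 + 1·2 + 4·-1 + 1·1.

8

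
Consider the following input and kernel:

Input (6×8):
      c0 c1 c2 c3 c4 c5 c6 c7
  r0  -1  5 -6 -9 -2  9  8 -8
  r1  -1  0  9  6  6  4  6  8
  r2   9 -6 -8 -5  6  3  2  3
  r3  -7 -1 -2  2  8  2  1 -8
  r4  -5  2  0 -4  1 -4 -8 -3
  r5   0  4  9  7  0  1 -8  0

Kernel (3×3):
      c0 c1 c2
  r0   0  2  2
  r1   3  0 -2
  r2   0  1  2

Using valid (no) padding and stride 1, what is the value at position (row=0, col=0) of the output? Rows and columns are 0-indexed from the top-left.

-45

The receptive field on the input at this output position is [-1 5 -6 / -1 0 9 / 9 -6 -8]. Elementwise product with the kernel and sum: 5·2 + -6·2 + -1·3 + 9·-2 + -6·1 + -8·2.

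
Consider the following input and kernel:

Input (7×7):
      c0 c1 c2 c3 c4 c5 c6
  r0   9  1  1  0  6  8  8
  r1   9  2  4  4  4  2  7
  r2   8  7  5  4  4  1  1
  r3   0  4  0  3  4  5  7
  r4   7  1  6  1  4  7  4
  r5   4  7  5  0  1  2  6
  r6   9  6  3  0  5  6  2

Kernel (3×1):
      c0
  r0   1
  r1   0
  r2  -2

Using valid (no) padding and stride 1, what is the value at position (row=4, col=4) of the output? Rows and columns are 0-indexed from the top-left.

-6

The receptive field on the input at this output position is [4 / 1 / 5]. Elementwise product with the kernel and sum: 4·1 + 5·-2.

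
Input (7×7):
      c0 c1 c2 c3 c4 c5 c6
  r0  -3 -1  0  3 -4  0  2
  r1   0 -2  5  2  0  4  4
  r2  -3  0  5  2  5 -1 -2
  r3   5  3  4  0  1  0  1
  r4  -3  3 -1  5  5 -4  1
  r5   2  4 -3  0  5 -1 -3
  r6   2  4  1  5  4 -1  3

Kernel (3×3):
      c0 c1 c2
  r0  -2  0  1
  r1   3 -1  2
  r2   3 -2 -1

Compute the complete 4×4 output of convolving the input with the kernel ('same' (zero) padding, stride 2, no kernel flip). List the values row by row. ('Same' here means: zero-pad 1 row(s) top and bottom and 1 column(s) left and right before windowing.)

3 -15 15 2
-12 6 -3 -11
4 32 -7 -10
10 13 8 -4

Output[0,0]: The receptive field on the zero-padded input at this output position is [0 0 0 / 0 -3 -1 / 0 0 -2]. Elementwise product with the kernel and sum: 0·-2 + 0·1 + 0·3 + -3·-1 + -1·2 + 0·3 + 0·-2 + -2·-1.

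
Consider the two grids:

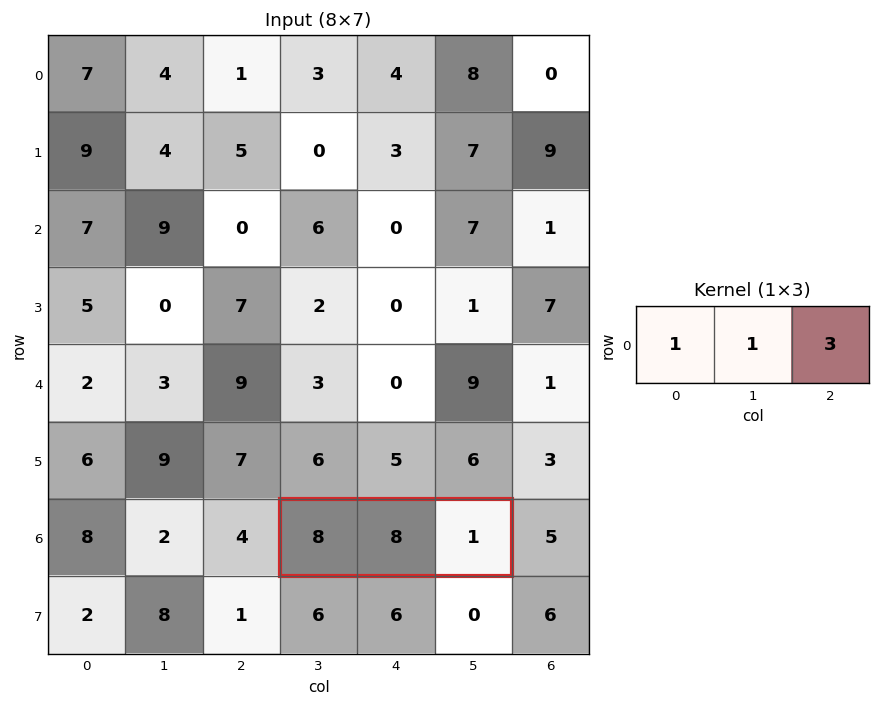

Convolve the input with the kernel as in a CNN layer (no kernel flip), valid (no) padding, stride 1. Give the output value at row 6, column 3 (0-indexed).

The receptive field on the input at this output position is [8 8 1]. Elementwise product with the kernel and sum: 8·1 + 8·1 + 1·3.

19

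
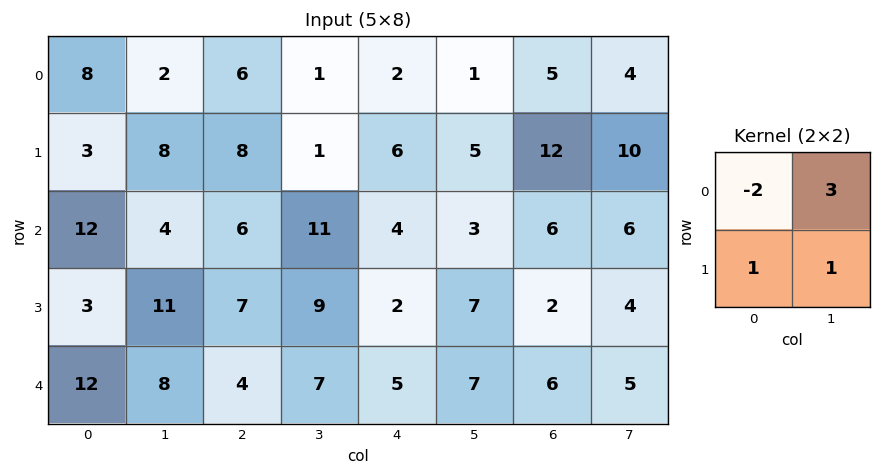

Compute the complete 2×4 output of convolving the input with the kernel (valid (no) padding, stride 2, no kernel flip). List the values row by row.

Output[0,0]: The receptive field on the input at this output position is [8 2 / 3 8]. Elementwise product with the kernel and sum: 8·-2 + 2·3 + 3·1 + 8·1.

1 0 10 24
2 37 10 12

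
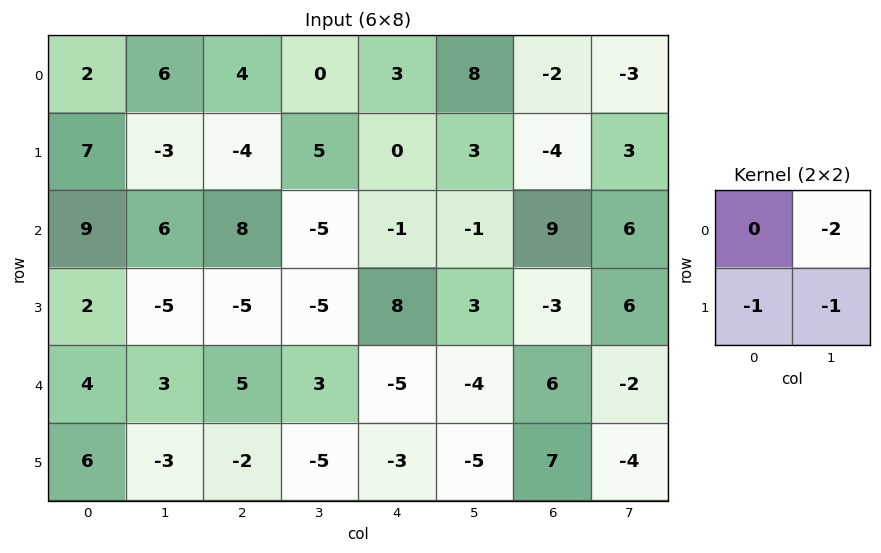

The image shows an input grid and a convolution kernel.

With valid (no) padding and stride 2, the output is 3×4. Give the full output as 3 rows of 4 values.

Output[0,0]: The receptive field on the input at this output position is [2 6 / 7 -3]. Elementwise product with the kernel and sum: 6·-2 + 7·-1 + -3·-1.
Output[0,1]: The receptive field on the input at this output position is [4 0 / -4 5]. Elementwise product with the kernel and sum: 0·-2 + -4·-1 + 5·-1.

-16 -1 -19 7
-9 20 -9 -15
-9 1 16 1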